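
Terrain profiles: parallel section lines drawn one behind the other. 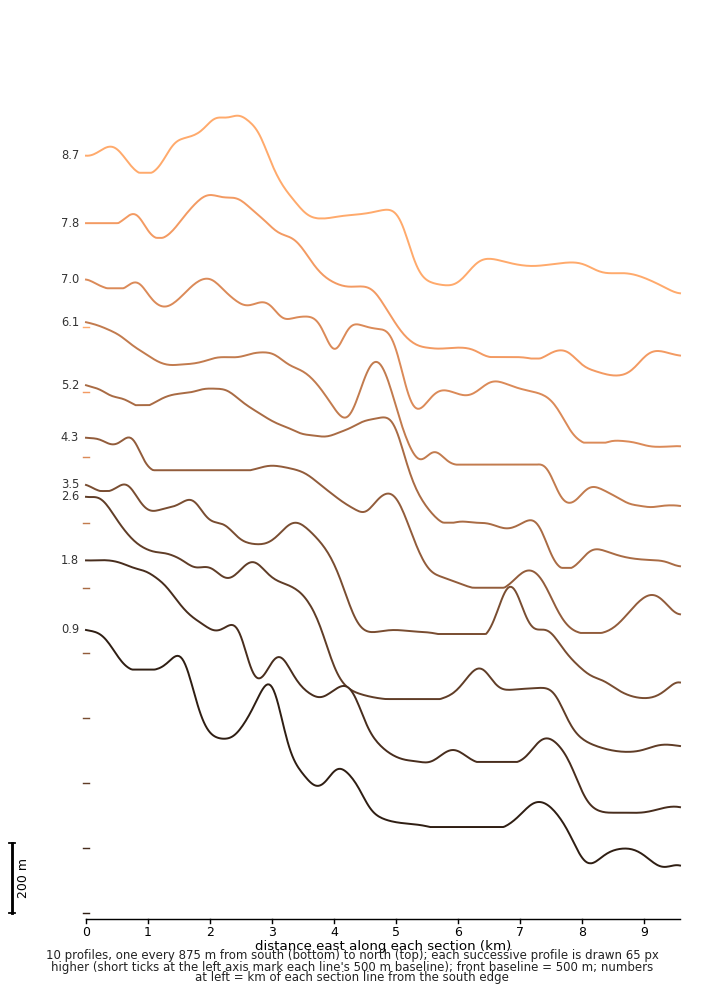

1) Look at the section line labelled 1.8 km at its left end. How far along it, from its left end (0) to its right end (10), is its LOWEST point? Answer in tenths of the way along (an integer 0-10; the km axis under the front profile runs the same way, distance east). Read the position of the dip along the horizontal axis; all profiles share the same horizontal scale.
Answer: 9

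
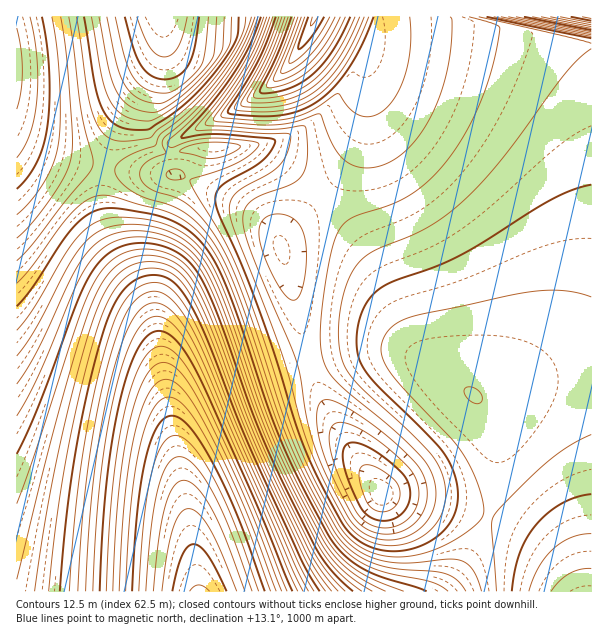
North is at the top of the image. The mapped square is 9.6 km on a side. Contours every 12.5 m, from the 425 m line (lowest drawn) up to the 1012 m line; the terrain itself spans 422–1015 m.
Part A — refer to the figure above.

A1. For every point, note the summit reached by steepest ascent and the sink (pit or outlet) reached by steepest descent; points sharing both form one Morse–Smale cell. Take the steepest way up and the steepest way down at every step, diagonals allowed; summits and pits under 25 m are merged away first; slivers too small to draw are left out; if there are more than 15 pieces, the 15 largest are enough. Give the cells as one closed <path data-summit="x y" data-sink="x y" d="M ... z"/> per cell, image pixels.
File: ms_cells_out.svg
<path data-summit="200 591" data-sink="315 17" d="M338 16l-23 0-13 28-13 21-28 27-25 17-60 31-4 4 2 31-71-7-1 30 4 24 8 21 30 51 8 21 22 125 1-12 5-12 5-7 18-12 79-29 71-18 39-1 18 5 22 12 44 31 10 0 35-13 27-8 44-4 0-325-110-17-45-2-66 3z"/><path data-summit="200 591" data-sink="381 494" d="M392 349l-39 1-56 14-81 27-24 12-10 8-7 17 0 15 17 88 6 57 2 4 244 0 4-4 28-43 16-38 6-31 0-30-4-17-8-21-19-18-42-29-15-7z"/><path data-summit="200 591" data-sink="17 69" d="M17 139l-1 452 182 1-6-61-22-108-14-96-8-24-28-48-14-33-4-24 1-30-2-2-21-3-42-12z"/><path data-summit="200 591" data-sink="588 591" d="M591 373l-24 0-19 3-27 8-35 13-10 1 10 10 8 21 4 17-2 40-4 21-12 32-11 19-23 34 146-1z"/><path data-summit="162 17" data-sink="17 69" d="M162 16l-145 0-1 122 22 13 66 17 6-27 10-19 40-63 3-11z"/><path data-summit="162 17" data-sink="315 17" d="M314 16l-150 0-1 32-3 11-40 63-10 19-6 26 39 7 31 1-2-31 19-12 52-28 27-19 19-20 9-14 15-28z"/><path data-summit="591 17" data-sink="315 17" d="M591 16l-253 1 33 14 66-3 45 2 109 16z"/>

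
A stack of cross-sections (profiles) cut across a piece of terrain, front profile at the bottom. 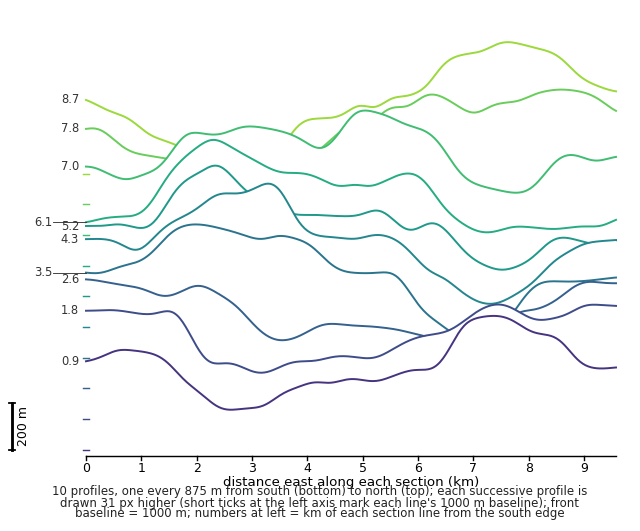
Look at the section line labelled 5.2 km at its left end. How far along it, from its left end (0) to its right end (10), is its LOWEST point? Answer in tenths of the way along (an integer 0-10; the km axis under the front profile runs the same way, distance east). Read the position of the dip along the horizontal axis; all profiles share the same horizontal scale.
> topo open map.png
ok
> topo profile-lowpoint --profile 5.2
8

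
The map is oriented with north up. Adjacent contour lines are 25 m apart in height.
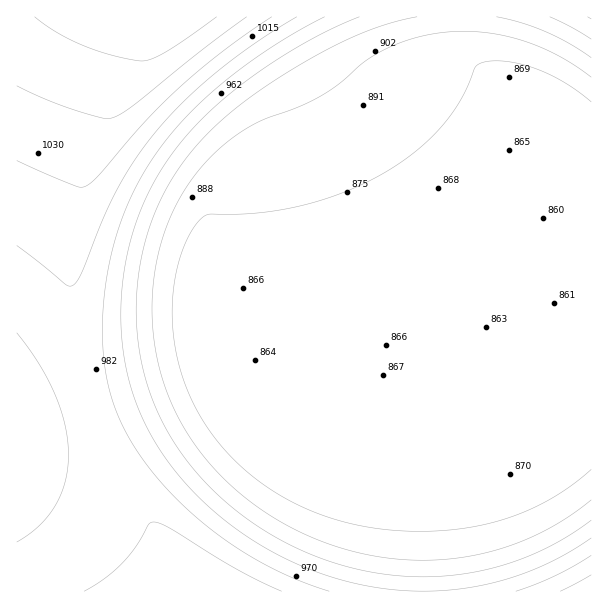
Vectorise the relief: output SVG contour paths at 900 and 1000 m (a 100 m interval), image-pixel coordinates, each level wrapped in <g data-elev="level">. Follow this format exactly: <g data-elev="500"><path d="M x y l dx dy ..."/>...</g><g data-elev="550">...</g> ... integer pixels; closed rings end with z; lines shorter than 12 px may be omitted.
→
<g data-elev="900"><path d="M591 500l-30 21-33 18-34 12-36 7-38 2-37-3-38-8-34-12-35-18-31-22-28-26-23-28-18-30-13-33-8-35-3-36 3-40 10-39 17-35 22-31 18-18 21-16 20-10 34-13 23-11 20-13 24-21 17-11 25-10 26-7 27-3 27 2 27 5 27 9 26 13 25 17"/></g><g data-elev="1000"><path d="M282 591l-48-23-66-41-15-5-4 2-13 22-15 18-17 15-20 12"/><path d="M591 575l-31 16"/><path d="M17 245l49 40 5 1 3-1 7-11 22-55 15-31 18-30 21-27 27-30 34-30 39-29 40-25"/></g>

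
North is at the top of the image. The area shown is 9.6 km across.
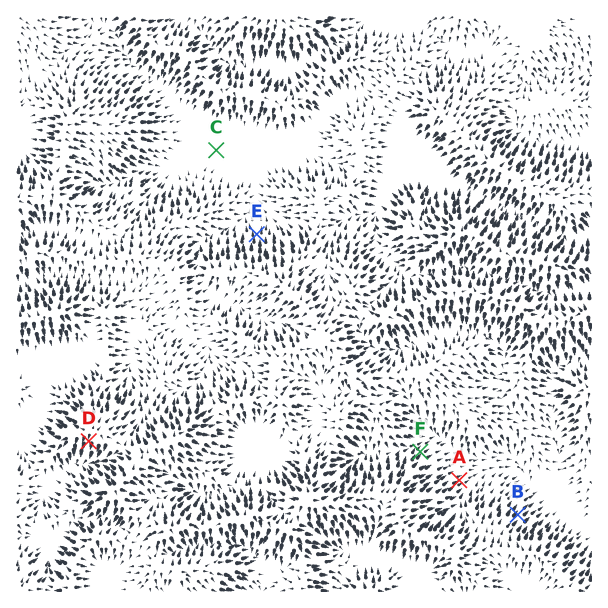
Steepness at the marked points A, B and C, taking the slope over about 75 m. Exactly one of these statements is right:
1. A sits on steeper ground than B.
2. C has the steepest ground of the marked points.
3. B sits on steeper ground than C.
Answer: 3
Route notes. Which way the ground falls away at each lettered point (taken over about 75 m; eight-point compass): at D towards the S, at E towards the N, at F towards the NE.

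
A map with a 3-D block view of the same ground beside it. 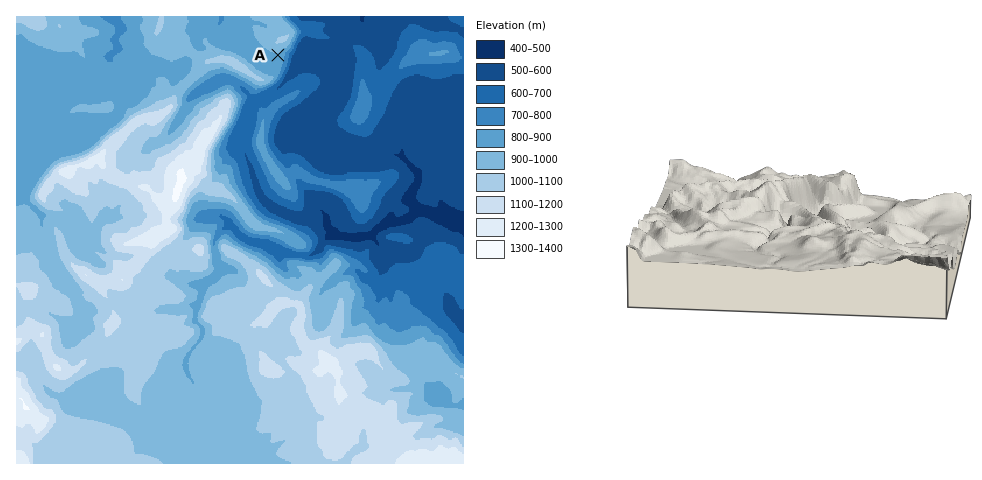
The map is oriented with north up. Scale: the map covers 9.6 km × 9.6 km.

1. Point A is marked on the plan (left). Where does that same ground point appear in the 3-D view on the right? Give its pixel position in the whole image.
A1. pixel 843 185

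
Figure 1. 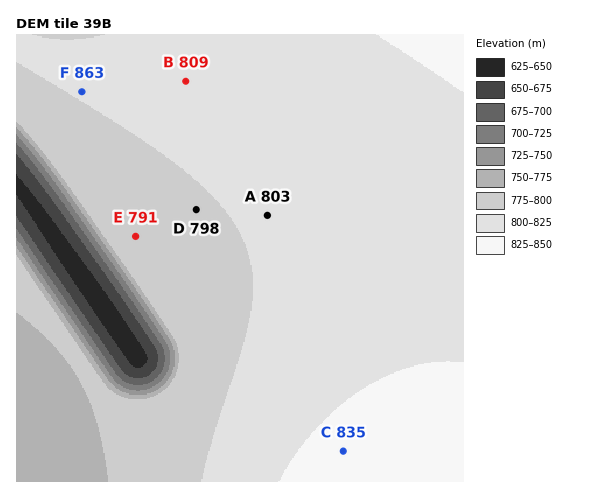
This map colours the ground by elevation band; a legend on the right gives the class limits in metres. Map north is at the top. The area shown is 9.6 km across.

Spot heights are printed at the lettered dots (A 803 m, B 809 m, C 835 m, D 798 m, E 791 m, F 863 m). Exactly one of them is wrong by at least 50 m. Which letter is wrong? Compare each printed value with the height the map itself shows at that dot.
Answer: F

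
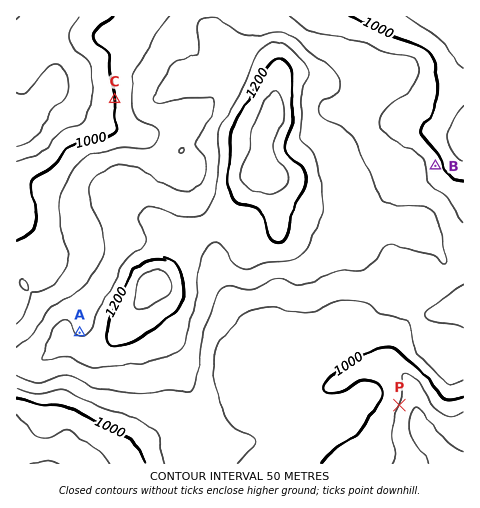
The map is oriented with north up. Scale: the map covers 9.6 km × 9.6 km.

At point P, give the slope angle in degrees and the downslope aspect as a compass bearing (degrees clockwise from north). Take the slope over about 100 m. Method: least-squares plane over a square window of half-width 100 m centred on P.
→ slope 10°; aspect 110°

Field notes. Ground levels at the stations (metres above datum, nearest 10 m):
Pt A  1150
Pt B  1020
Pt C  1000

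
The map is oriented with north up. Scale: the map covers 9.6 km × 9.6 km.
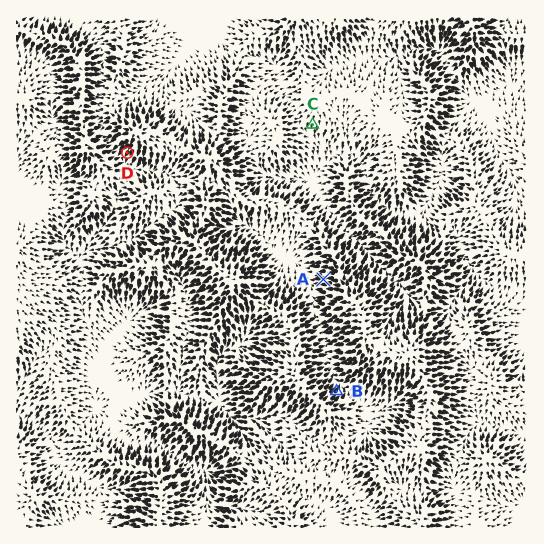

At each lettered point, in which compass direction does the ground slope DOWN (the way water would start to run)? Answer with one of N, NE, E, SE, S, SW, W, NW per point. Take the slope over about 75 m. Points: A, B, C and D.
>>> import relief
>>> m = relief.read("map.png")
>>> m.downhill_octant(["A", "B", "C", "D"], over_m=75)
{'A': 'W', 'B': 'NE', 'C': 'S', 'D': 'SW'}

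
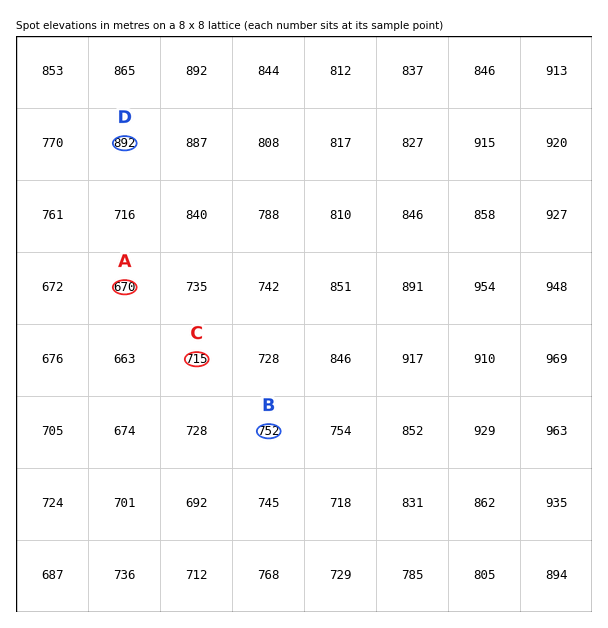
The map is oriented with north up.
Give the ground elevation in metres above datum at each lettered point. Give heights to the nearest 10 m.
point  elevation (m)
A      670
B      750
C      720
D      890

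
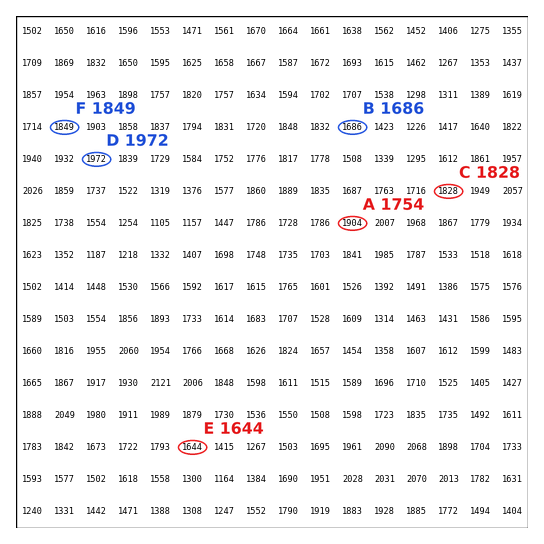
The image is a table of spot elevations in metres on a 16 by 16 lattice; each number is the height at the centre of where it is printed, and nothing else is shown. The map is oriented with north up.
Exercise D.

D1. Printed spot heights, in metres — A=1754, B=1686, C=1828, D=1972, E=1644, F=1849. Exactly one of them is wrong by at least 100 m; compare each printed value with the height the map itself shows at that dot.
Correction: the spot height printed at A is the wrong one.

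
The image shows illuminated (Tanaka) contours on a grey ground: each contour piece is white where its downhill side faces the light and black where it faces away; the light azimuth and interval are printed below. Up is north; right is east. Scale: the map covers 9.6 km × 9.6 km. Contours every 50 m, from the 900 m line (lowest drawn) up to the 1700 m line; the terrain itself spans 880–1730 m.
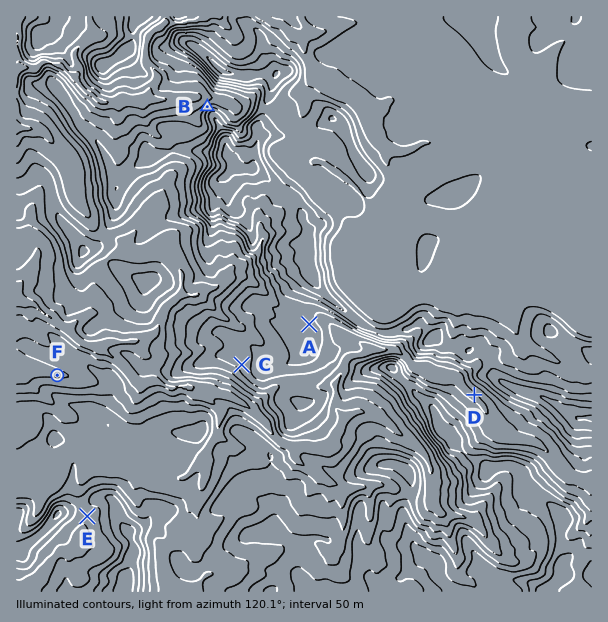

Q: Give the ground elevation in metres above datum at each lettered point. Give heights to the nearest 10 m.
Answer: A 1380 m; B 1260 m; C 1270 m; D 1340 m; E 1260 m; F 990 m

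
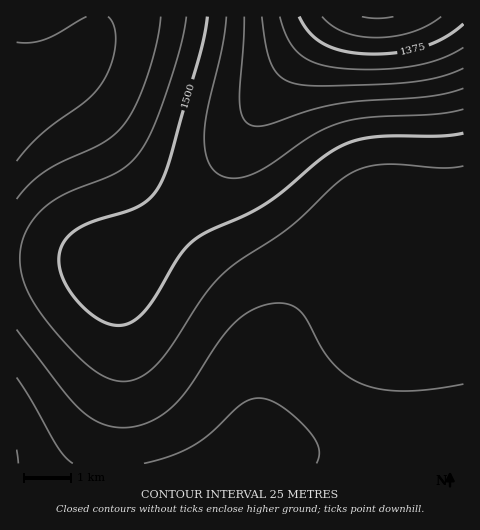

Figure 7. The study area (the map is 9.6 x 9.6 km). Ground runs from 1325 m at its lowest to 1600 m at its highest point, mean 1520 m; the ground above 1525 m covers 53.1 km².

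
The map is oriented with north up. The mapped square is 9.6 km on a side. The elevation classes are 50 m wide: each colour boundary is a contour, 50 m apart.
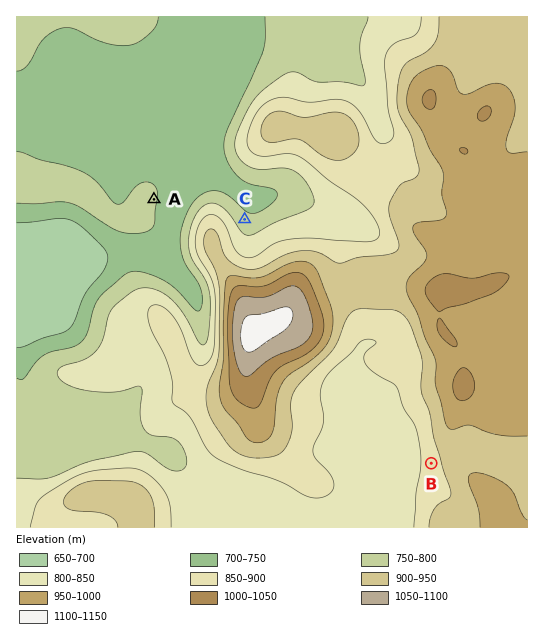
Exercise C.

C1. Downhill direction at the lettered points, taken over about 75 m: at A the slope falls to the E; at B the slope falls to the W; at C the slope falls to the NE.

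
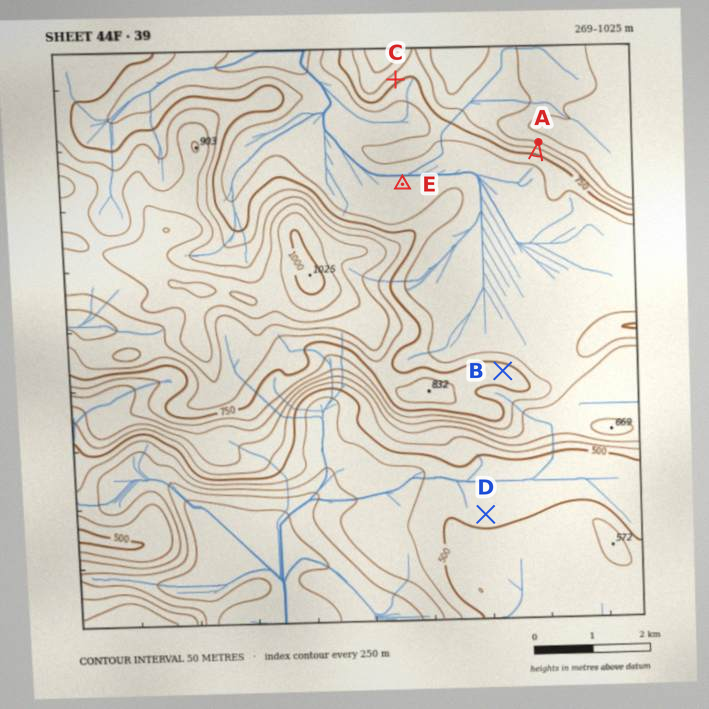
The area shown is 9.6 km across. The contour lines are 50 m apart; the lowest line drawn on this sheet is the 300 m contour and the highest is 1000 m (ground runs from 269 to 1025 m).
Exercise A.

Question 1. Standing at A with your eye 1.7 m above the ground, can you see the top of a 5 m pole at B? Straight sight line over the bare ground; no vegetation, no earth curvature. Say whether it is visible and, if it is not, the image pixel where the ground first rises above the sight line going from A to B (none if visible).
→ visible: true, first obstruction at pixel None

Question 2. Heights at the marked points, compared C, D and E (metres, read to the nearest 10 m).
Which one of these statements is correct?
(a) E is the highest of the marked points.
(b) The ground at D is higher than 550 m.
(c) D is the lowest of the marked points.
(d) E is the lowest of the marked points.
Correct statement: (c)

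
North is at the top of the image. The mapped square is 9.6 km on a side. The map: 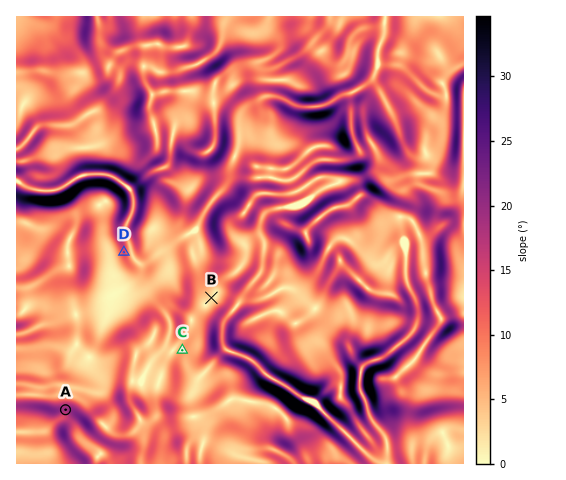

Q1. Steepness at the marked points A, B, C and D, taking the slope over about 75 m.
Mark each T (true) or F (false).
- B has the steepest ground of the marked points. F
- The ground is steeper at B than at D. F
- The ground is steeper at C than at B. T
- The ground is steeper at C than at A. F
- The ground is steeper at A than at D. T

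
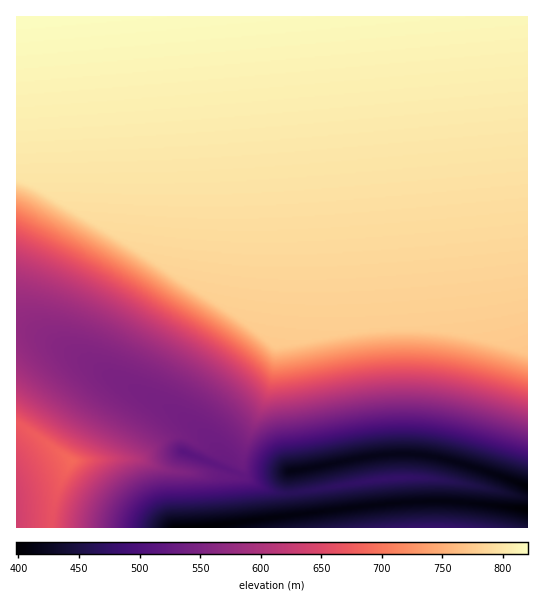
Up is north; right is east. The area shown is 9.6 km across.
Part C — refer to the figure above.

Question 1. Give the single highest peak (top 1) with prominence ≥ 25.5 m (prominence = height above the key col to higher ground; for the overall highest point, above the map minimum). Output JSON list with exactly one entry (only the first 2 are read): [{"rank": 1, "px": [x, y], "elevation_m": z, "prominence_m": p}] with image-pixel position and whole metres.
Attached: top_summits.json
[{"rank": 1, "px": [73, 461], "elevation_m": 689, "prominence_m": 116}]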